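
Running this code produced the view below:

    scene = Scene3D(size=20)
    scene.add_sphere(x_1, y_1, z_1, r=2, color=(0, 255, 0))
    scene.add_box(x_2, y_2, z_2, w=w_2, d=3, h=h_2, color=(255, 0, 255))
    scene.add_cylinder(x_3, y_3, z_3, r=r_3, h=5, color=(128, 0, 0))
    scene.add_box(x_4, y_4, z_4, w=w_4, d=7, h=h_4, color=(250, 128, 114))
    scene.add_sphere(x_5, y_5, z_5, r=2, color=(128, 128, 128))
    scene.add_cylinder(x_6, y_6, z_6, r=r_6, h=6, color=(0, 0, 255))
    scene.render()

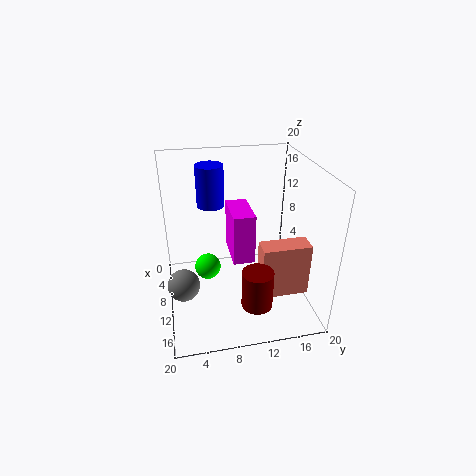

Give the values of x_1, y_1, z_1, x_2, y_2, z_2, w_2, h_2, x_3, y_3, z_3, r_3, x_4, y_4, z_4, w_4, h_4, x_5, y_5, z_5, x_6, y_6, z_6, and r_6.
x_1 = 6, y_1 = 6, z_1 = 3, x_2 = 6, y_2 = 9, z_2 = 7, w_2 = 6, h_2 = 7, x_3 = 17, y_3 = 11, z_3 = 4, r_3 = 2, x_4 = 10, y_4 = 13, z_4 = 1, w_4 = 3, h_4 = 8, x_5 = 15, y_5 = 2, z_5 = 7, x_6 = 5, y_6 = 7, z_6 = 13, r_6 = 2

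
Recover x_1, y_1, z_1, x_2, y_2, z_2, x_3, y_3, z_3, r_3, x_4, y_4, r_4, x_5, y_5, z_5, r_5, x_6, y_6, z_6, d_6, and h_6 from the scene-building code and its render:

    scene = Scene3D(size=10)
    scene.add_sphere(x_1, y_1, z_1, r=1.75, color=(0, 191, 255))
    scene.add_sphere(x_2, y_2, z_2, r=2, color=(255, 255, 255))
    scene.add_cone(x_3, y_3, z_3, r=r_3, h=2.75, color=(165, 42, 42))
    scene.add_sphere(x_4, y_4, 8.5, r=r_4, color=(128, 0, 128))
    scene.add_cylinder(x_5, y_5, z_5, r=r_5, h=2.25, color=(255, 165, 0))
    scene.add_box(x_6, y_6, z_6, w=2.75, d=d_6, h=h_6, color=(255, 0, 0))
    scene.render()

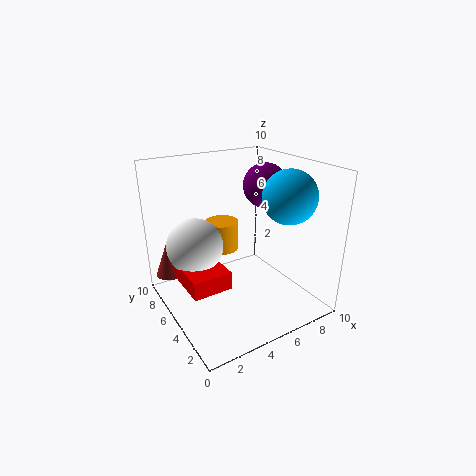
x_1 = 7.25, y_1 = 2.5, z_1 = 8.25, x_2 = 2.5, y_2 = 6.75, z_2 = 4.25, x_3 = 1, y_3 = 8.25, z_3 = 1.75, r_3 = 1, x_4 = 7, y_4 = 4.75, r_4 = 1.5, x_5 = 5.25, y_5 = 7.75, z_5 = 3, r_5 = 1.25, x_6 = 1, y_6 = 3.75, z_6 = 2, d_6 = 3.5, h_6 = 1.25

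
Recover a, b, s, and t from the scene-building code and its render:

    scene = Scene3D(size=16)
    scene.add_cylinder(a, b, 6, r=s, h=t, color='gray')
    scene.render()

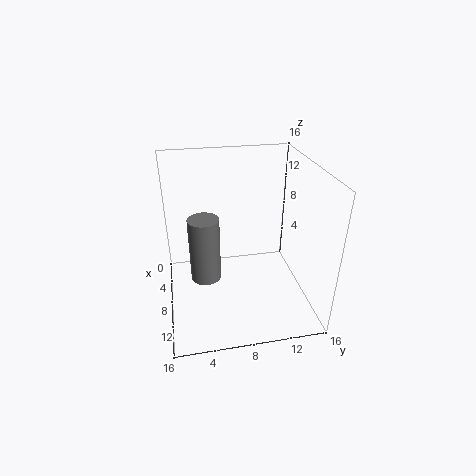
a = 11.5; b = 4; s = 1.5; t = 6.5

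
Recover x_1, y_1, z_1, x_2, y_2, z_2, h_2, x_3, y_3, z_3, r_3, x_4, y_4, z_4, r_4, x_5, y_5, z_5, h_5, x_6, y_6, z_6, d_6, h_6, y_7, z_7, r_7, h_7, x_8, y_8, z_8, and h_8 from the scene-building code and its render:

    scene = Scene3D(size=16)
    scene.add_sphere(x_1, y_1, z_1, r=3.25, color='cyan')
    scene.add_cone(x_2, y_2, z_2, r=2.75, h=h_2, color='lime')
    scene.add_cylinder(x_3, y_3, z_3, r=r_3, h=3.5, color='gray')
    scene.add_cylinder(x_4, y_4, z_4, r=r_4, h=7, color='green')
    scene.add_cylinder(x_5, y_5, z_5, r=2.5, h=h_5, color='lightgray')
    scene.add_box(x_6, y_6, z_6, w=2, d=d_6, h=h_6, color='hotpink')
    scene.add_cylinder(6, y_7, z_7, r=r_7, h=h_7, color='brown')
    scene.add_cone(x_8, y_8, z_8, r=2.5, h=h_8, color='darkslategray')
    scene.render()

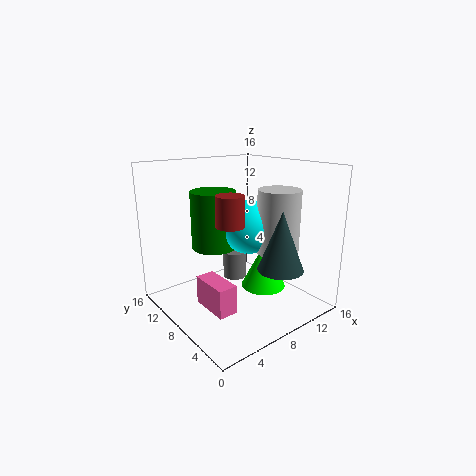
x_1 = 11
y_1 = 9.75
z_1 = 8.25
x_2 = 12.5
y_2 = 8.5
z_2 = 0.5
h_2 = 5.5
x_3 = 11
y_3 = 12.5
z_3 = 0.75
r_3 = 1.5
x_4 = 8
y_4 = 12.75
z_4 = 5.5
r_4 = 2.75
x_5 = 13
y_5 = 6.75
z_5 = 5.5
h_5 = 7.5
x_6 = 2.5
y_6 = 3.75
z_6 = 2
d_6 = 4.25
h_6 = 3
y_7 = 6.75
z_7 = 10
r_7 = 1.5
h_7 = 3.25
x_8 = 10.5
y_8 = 3.75
z_8 = 5
h_8 = 6.5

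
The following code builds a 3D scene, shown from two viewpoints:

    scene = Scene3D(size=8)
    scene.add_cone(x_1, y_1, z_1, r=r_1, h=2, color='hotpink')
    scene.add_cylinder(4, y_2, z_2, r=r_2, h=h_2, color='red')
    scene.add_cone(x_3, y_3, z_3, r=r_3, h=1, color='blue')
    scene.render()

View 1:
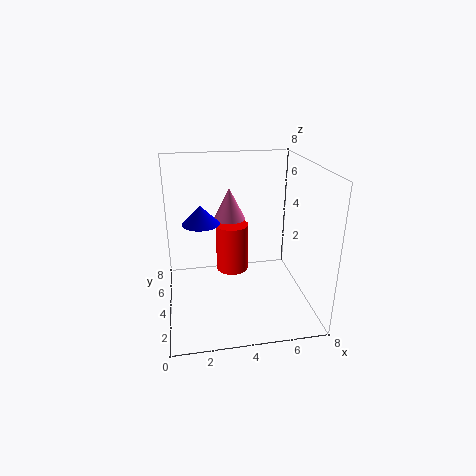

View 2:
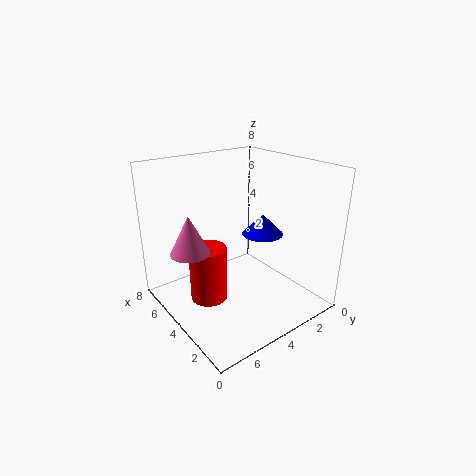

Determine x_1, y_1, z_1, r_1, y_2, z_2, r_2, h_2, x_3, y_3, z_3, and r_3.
x_1 = 4
y_1 = 7
z_1 = 4
r_1 = 1
y_2 = 6
z_2 = 1
r_2 = 1
h_2 = 3
x_3 = 2
y_3 = 4
z_3 = 5
r_3 = 1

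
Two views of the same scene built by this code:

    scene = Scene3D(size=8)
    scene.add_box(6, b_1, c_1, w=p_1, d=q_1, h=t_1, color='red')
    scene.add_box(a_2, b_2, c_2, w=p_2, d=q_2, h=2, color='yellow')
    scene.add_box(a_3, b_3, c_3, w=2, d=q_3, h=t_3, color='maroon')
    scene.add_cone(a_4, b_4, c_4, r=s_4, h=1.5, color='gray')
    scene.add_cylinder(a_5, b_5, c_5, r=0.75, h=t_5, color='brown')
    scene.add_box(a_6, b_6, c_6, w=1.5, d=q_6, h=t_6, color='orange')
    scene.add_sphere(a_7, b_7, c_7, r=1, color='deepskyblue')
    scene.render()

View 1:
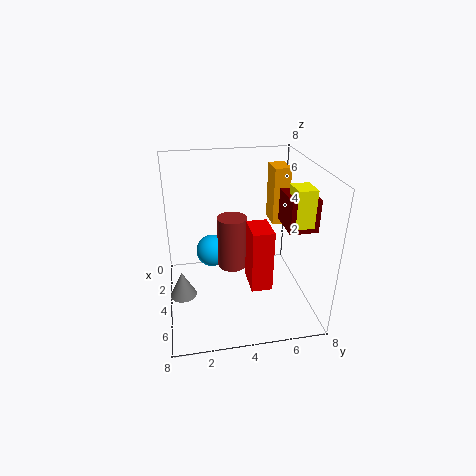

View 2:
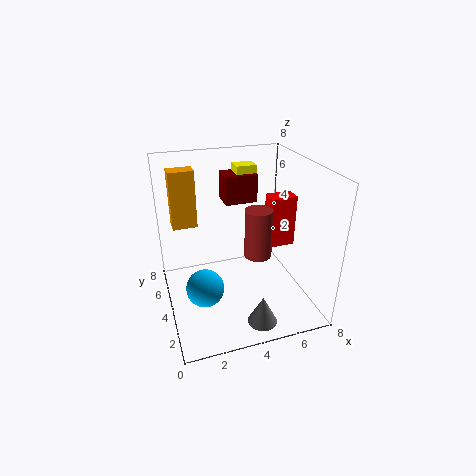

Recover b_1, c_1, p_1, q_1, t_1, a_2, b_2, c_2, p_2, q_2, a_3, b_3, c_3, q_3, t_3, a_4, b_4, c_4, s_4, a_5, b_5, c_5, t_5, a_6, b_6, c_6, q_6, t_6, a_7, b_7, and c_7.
b_1 = 4
c_1 = 3
p_1 = 1.5
q_1 = 1
t_1 = 3
a_2 = 4.75
b_2 = 6.5
c_2 = 5.25
p_2 = 1.25
q_2 = 1
a_3 = 4
b_3 = 6.25
c_3 = 5
q_3 = 1.5
t_3 = 1.75
a_4 = 4.25
b_4 = 0.75
c_4 = 0.75
s_4 = 0.75
a_5 = 5
b_5 = 3.5
c_5 = 3
t_5 = 2.75
a_6 = 0.75
b_6 = 6.5
c_6 = 3.75
q_6 = 1
t_6 = 3.5
a_7 = 1.75
b_7 = 2.75
c_7 = 2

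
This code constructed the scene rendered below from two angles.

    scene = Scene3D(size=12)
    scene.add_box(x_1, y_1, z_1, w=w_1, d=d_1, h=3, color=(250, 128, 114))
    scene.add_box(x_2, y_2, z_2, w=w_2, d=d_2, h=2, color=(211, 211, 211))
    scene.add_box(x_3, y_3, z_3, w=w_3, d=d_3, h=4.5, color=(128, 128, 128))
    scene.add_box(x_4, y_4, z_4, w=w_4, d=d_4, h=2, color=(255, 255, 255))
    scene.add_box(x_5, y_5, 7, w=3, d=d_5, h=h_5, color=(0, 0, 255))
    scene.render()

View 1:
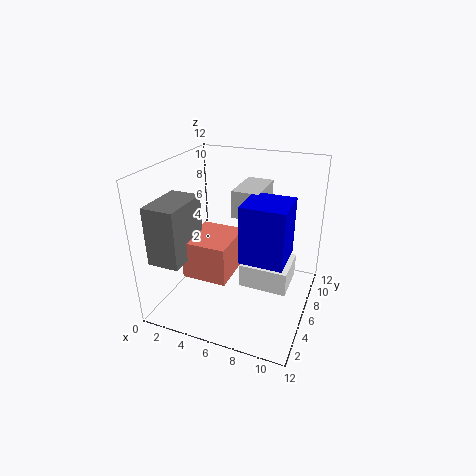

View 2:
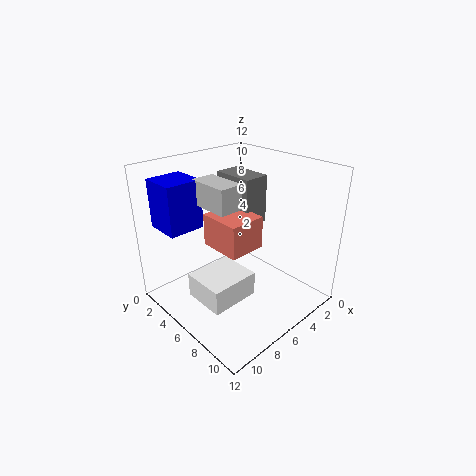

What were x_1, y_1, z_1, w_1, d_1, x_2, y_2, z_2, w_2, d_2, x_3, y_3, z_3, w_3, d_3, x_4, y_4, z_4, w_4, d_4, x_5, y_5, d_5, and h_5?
x_1 = 3
y_1 = 2
z_1 = 4
w_1 = 3.5
d_1 = 4
x_2 = 6.5
y_2 = 3.5
z_2 = 9
w_2 = 2
d_2 = 3.5
x_3 = 1
y_3 = 0.5
z_3 = 5.5
w_3 = 2.5
d_3 = 4
x_4 = 6.5
y_4 = 5
z_4 = 2
w_4 = 4
d_4 = 3.5
x_5 = 8
y_5 = 1
d_5 = 3
h_5 = 4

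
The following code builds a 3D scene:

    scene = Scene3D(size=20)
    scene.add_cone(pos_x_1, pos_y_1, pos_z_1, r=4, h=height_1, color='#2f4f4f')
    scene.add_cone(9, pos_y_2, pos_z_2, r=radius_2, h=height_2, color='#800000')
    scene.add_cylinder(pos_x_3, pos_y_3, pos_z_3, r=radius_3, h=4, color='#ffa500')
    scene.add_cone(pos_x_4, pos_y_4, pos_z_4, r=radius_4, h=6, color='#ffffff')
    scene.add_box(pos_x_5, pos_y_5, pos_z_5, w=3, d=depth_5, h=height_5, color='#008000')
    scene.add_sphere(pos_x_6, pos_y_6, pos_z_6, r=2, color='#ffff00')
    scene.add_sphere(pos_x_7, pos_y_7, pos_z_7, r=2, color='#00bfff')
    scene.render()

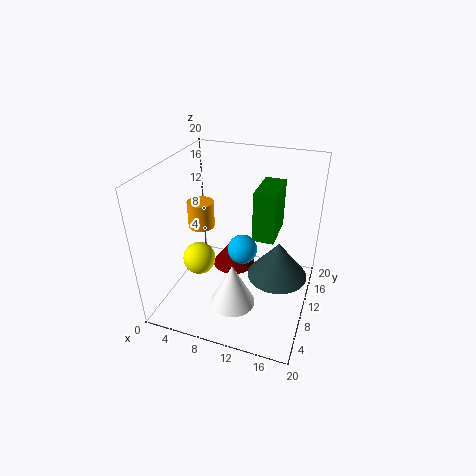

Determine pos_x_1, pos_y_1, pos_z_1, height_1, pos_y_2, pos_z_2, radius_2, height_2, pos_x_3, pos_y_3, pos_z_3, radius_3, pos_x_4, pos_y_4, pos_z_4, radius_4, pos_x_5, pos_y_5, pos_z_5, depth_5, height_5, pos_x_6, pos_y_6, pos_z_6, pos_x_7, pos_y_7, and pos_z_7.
pos_x_1 = 16
pos_y_1 = 9
pos_z_1 = 6
height_1 = 5
pos_y_2 = 11
pos_z_2 = 5
radius_2 = 3
height_2 = 4
pos_x_3 = 3
pos_y_3 = 13
pos_z_3 = 9
radius_3 = 2
pos_x_4 = 11
pos_y_4 = 5
pos_z_4 = 3
radius_4 = 3
pos_x_5 = 12
pos_y_5 = 10
pos_z_5 = 10
depth_5 = 6
height_5 = 7
pos_x_6 = 7
pos_y_6 = 4
pos_z_6 = 10
pos_x_7 = 11
pos_y_7 = 9
pos_z_7 = 9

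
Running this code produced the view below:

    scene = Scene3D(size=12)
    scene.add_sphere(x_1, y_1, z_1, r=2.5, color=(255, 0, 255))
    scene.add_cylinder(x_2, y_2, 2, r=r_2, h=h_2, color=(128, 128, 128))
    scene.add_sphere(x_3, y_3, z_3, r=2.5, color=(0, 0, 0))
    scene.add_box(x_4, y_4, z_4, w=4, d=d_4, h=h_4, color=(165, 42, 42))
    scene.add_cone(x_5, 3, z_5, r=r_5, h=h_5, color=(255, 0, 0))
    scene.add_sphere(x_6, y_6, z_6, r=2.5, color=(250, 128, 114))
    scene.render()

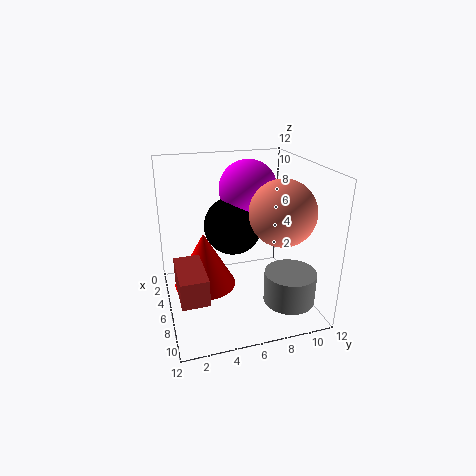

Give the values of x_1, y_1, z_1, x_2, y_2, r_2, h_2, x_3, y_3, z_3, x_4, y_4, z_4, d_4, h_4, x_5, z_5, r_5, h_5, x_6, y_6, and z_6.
x_1 = 4
y_1 = 7.5
z_1 = 9.5
x_2 = 10
y_2 = 9
r_2 = 2
h_2 = 2.5
x_3 = 4.5
y_3 = 6
z_3 = 6.5
x_4 = 7
y_4 = 0.5
z_4 = 3.5
d_4 = 2
h_4 = 2
x_5 = 6.5
z_5 = 2.5
r_5 = 2.5
h_5 = 4.5
x_6 = 9
y_6 = 8.5
z_6 = 9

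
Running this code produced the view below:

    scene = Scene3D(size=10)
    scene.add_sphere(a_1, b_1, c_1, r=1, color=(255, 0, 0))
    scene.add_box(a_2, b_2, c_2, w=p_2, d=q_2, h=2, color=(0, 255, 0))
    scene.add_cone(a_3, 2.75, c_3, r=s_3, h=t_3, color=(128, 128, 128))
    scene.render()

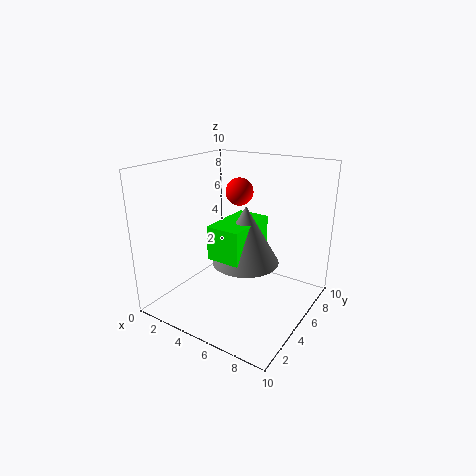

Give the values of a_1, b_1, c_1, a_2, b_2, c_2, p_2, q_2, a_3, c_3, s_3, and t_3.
a_1 = 4; b_1 = 6.75; c_1 = 7.75; a_2 = 5.5; b_2 = 1; c_2 = 5.25; p_2 = 2; q_2 = 3.5; a_3 = 7; c_3 = 4.75; s_3 = 2; t_3 = 3.5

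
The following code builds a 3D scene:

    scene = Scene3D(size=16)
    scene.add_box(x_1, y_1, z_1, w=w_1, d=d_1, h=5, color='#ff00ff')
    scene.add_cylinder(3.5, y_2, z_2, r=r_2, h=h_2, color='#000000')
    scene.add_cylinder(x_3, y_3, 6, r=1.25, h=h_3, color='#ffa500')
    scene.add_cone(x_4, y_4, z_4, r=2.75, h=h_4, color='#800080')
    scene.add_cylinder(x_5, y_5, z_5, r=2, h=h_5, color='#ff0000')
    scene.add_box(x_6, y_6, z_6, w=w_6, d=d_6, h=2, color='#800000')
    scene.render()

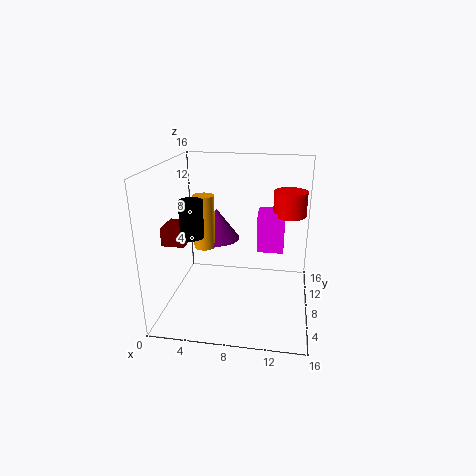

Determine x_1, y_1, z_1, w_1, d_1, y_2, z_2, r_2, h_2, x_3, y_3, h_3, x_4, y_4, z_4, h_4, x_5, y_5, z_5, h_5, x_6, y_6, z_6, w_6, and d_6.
x_1 = 9.75, y_1 = 11.5, z_1 = 4.75, w_1 = 3.25, d_1 = 2.75, y_2 = 5.75, z_2 = 8.75, r_2 = 1.25, h_2 = 4, x_3 = 3.75, y_3 = 9.5, h_3 = 6.25, x_4 = 4.75, y_4 = 11.75, z_4 = 6.25, h_4 = 3.75, x_5 = 13.5, y_5 = 13, z_5 = 9.25, h_5 = 3, x_6 = 0.25, y_6 = 5, z_6 = 7.75, w_6 = 2.5, d_6 = 3.25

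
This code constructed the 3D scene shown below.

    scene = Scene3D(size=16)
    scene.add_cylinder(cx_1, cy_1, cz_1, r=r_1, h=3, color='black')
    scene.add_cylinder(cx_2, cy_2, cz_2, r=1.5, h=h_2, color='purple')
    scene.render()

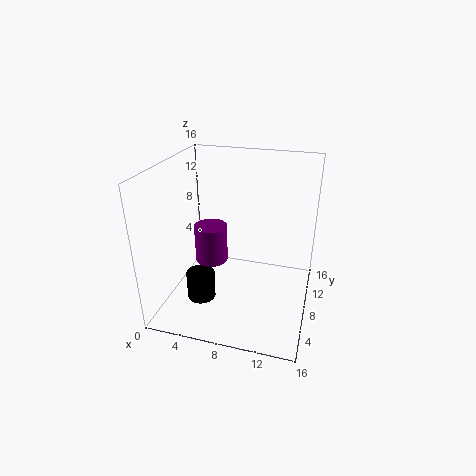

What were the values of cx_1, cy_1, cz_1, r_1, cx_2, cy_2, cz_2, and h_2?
cx_1 = 5, cy_1 = 4, cz_1 = 2.5, r_1 = 1.5, cx_2 = 7, cy_2 = 2.5, cz_2 = 8.5, h_2 = 3.5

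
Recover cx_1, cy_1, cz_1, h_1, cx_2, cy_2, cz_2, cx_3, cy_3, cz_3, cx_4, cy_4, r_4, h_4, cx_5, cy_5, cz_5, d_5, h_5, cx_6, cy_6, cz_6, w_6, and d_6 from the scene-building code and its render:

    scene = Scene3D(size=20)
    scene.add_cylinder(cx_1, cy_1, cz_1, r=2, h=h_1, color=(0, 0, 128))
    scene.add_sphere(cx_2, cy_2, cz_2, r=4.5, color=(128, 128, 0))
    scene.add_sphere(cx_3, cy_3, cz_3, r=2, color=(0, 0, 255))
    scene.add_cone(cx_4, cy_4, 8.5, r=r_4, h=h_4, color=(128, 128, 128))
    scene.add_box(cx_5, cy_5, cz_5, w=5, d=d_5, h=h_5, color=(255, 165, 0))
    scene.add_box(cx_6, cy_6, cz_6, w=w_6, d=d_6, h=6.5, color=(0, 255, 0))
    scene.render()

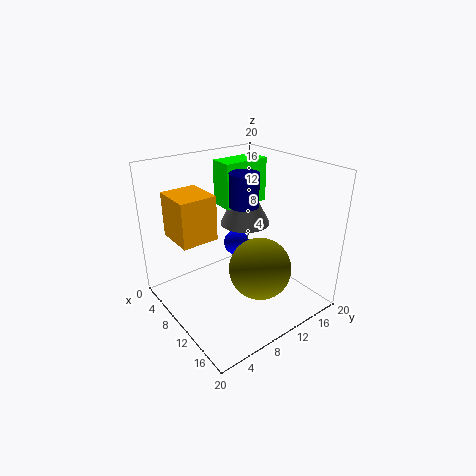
cx_1 = 10
cy_1 = 11
cz_1 = 14.5
h_1 = 4.5
cx_2 = 12
cy_2 = 12.5
cz_2 = 5
cx_3 = 5
cy_3 = 13.5
cz_3 = 6
cx_4 = 4
cy_4 = 16
r_4 = 4
h_4 = 8
cx_5 = 7.5
cy_5 = 0.5
cz_5 = 12.5
d_5 = 4.5
h_5 = 5.5
cx_6 = 3.5
cy_6 = 10.5
cz_6 = 13
w_6 = 3.5
d_6 = 7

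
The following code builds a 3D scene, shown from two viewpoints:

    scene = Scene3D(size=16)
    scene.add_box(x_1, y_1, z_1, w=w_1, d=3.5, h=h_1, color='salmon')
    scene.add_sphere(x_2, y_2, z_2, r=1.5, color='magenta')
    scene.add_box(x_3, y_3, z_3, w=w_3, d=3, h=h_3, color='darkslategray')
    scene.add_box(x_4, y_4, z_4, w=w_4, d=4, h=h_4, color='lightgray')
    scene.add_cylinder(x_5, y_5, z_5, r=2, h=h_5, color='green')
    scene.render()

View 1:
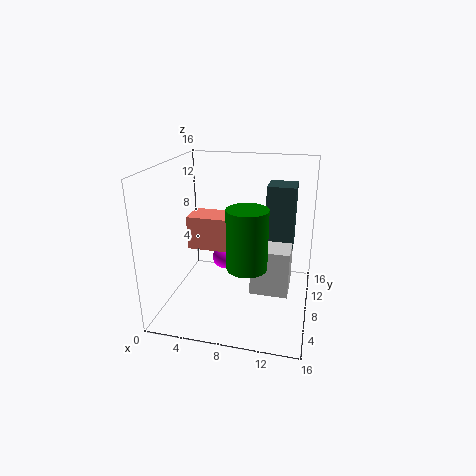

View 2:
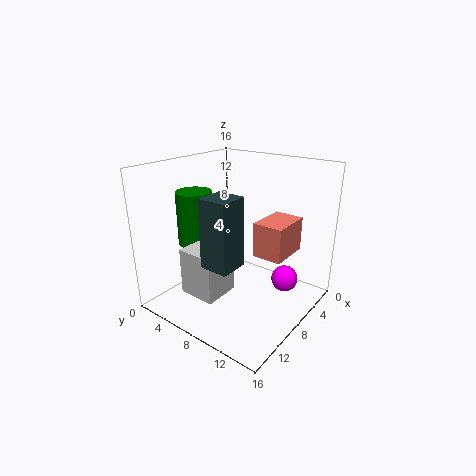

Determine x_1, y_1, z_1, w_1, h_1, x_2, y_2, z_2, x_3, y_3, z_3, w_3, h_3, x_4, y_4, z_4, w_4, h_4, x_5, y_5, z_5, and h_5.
x_1 = 1.5, y_1 = 9, z_1 = 5.5, w_1 = 5, h_1 = 4, x_2 = 5, y_2 = 12.5, z_2 = 3, x_3 = 11, y_3 = 8, z_3 = 7, w_3 = 3, h_3 = 7, x_4 = 10, y_4 = 5, z_4 = 3, w_4 = 4, h_4 = 5, x_5 = 10, y_5 = 3.5, z_5 = 7, h_5 = 6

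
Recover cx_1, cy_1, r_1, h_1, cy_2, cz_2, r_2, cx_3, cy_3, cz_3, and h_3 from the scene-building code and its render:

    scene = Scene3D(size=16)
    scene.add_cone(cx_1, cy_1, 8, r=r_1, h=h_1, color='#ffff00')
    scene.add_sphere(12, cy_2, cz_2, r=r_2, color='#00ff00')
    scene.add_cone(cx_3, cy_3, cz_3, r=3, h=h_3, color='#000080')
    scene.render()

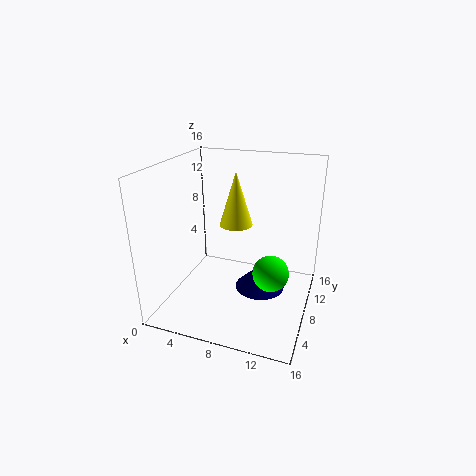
cx_1 = 6.5
cy_1 = 11.5
r_1 = 2
h_1 = 6.5
cy_2 = 7.5
cz_2 = 4.5
r_2 = 2
cx_3 = 10
cy_3 = 10.5
cz_3 = 0.5
h_3 = 3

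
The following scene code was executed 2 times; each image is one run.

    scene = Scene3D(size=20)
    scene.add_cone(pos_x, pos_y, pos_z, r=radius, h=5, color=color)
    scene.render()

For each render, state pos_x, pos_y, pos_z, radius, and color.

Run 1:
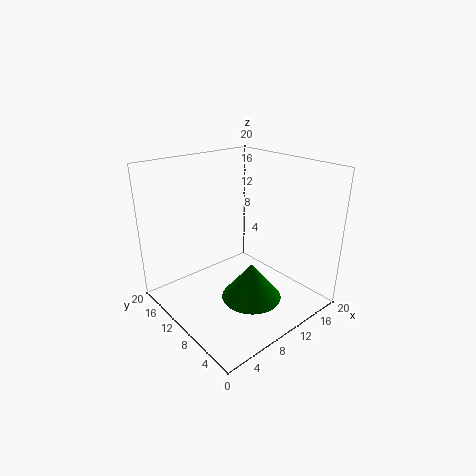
pos_x = 9; pos_y = 6; pos_z = 3; radius = 4; color = 'green'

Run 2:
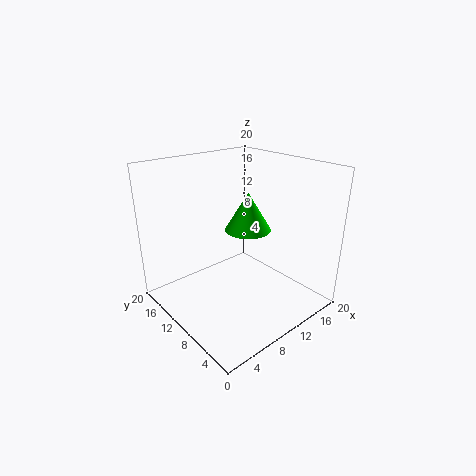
pos_x = 10; pos_y = 8; pos_z = 12; radius = 3; color = 'lime'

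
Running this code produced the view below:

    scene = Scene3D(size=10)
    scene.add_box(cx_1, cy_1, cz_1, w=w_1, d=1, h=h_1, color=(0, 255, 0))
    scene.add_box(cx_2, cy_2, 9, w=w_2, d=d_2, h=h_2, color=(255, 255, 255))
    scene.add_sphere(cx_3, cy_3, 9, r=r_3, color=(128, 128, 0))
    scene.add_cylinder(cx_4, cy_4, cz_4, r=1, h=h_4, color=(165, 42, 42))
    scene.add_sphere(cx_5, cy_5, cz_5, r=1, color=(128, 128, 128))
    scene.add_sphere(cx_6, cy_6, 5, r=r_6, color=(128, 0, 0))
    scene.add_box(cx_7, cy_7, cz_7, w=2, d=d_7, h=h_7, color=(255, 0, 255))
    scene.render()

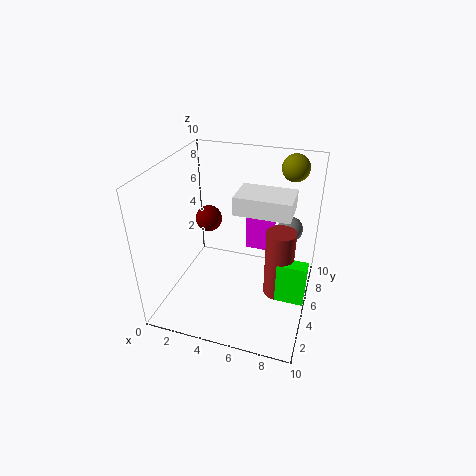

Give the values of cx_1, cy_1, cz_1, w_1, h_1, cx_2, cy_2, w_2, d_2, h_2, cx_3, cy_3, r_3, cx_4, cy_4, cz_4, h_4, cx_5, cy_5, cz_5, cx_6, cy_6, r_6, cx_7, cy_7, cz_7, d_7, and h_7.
cx_1 = 8; cy_1 = 4; cz_1 = 1; w_1 = 2; h_1 = 3; cx_2 = 6; cy_2 = 1; w_2 = 3; d_2 = 2; h_2 = 1; cx_3 = 8; cy_3 = 9; r_3 = 1; cx_4 = 8; cy_4 = 5; cz_4 = 1; h_4 = 5; cx_5 = 8; cy_5 = 9; cz_5 = 4; cx_6 = 2; cy_6 = 7; r_6 = 1; cx_7 = 5; cy_7 = 7; cz_7 = 3; d_7 = 1; h_7 = 4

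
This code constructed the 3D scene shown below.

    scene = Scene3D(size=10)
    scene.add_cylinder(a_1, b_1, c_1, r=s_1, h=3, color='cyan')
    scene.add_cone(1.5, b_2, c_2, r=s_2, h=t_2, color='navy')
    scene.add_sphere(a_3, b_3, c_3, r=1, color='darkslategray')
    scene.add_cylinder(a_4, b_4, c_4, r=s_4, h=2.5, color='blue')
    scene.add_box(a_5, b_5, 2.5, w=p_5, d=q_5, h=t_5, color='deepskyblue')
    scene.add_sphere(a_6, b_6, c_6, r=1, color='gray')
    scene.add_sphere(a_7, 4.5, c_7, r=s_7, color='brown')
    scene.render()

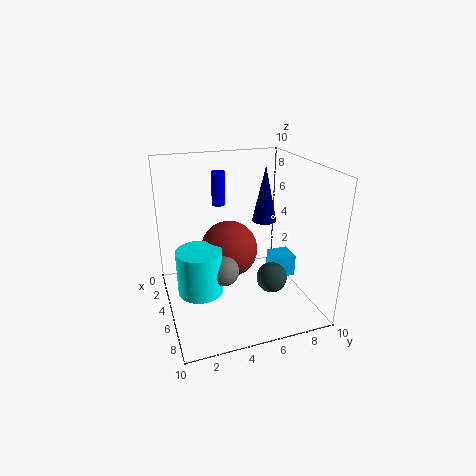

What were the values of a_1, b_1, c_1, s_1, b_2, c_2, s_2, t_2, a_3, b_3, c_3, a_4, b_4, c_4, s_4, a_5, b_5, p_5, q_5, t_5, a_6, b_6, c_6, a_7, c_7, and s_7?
a_1 = 6, b_1 = 2, c_1 = 2, s_1 = 1.5, b_2 = 8.5, c_2 = 4.5, s_2 = 1, t_2 = 4.5, a_3 = 7.5, b_3 = 6.5, c_3 = 3, a_4 = 2, b_4 = 4.5, c_4 = 6.5, s_4 = 0.5, a_5 = 5.5, b_5 = 7, p_5 = 1.5, q_5 = 1.5, t_5 = 1.5, a_6 = 6.5, b_6 = 3.5, c_6 = 3.5, a_7 = 4.5, c_7 = 4, s_7 = 2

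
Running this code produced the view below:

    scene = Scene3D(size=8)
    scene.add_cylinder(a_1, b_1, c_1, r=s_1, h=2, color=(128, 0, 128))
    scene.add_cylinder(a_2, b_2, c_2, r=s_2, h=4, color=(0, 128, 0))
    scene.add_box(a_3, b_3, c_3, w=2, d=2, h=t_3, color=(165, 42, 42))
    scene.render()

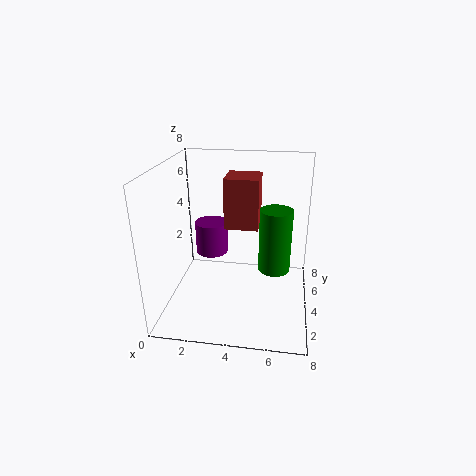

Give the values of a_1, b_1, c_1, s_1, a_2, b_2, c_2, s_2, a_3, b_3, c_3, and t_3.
a_1 = 2
b_1 = 6
c_1 = 2
s_1 = 1
a_2 = 6
b_2 = 6
c_2 = 1
s_2 = 1
a_3 = 3
b_3 = 5
c_3 = 4
t_3 = 3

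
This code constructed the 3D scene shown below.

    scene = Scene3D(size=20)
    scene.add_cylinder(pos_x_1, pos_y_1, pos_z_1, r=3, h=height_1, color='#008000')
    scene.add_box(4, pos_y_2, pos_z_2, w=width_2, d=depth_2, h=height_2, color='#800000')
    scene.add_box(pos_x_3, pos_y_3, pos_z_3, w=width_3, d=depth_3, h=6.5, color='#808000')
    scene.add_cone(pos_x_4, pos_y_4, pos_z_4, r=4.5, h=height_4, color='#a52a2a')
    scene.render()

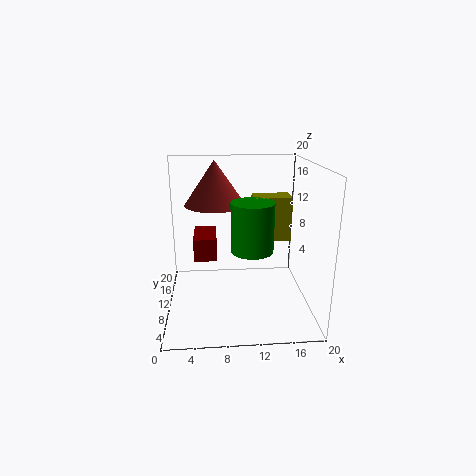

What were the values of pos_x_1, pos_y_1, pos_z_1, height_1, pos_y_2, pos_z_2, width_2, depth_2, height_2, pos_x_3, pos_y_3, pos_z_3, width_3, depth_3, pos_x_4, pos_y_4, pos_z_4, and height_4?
pos_x_1 = 12
pos_y_1 = 10
pos_z_1 = 8
height_1 = 7
pos_y_2 = 7
pos_z_2 = 8
width_2 = 3
depth_2 = 5.5
height_2 = 3
pos_x_3 = 12.5
pos_y_3 = 12
pos_z_3 = 8.5
width_3 = 5.5
depth_3 = 3.5
pos_x_4 = 7
pos_y_4 = 15
pos_z_4 = 13.5
height_4 = 6.5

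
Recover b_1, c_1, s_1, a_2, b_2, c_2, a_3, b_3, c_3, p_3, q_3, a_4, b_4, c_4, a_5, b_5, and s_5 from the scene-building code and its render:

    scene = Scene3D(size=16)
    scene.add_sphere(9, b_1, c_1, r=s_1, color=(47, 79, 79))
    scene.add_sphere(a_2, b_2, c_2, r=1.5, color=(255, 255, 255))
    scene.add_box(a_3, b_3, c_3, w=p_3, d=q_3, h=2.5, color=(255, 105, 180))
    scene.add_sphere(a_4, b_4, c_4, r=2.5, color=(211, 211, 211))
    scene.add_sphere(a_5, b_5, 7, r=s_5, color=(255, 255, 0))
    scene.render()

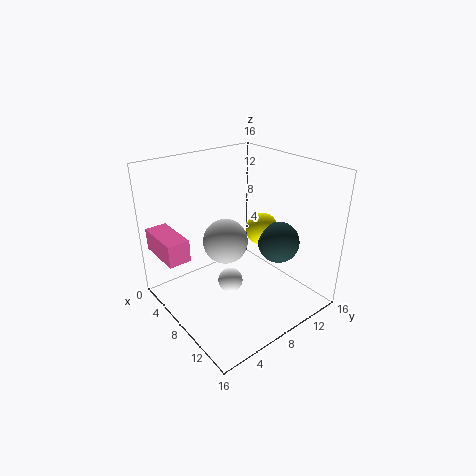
b_1 = 13.5
c_1 = 6
s_1 = 2.5
a_2 = 6.5
b_2 = 8
c_2 = 1.5
a_3 = 0.5
b_3 = 0.5
c_3 = 6
p_3 = 5.5
q_3 = 2.5
a_4 = 7
b_4 = 7
c_4 = 7.5
a_5 = 6.5
b_5 = 13
s_5 = 2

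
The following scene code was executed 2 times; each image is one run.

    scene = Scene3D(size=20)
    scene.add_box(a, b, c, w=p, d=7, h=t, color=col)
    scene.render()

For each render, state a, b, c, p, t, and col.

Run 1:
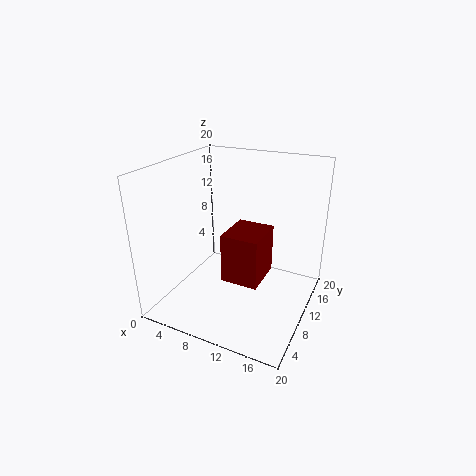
a = 6
b = 12
c = 0.5
p = 6
t = 8
col = 'maroon'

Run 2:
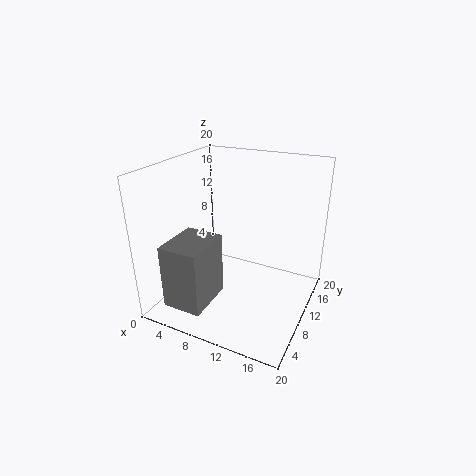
a = 2.5
b = 2
c = 1.5
p = 5.5
t = 9
col = 'gray'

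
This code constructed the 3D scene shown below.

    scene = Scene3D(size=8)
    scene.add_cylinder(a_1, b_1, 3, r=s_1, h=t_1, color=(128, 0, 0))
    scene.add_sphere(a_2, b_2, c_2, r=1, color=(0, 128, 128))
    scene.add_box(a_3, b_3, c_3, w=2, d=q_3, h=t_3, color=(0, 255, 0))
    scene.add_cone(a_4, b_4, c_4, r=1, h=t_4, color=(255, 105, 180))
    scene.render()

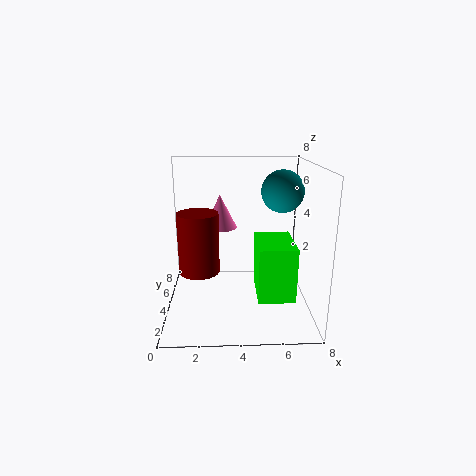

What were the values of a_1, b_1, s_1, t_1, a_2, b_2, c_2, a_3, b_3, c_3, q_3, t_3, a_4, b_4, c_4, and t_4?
a_1 = 2; b_1 = 2; s_1 = 1; t_1 = 3; a_2 = 6; b_2 = 2; c_2 = 7; a_3 = 5; b_3 = 2; c_3 = 1; q_3 = 3; t_3 = 3; a_4 = 3; b_4 = 6; c_4 = 4; t_4 = 2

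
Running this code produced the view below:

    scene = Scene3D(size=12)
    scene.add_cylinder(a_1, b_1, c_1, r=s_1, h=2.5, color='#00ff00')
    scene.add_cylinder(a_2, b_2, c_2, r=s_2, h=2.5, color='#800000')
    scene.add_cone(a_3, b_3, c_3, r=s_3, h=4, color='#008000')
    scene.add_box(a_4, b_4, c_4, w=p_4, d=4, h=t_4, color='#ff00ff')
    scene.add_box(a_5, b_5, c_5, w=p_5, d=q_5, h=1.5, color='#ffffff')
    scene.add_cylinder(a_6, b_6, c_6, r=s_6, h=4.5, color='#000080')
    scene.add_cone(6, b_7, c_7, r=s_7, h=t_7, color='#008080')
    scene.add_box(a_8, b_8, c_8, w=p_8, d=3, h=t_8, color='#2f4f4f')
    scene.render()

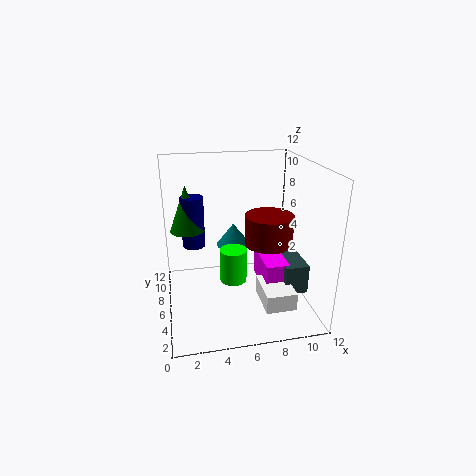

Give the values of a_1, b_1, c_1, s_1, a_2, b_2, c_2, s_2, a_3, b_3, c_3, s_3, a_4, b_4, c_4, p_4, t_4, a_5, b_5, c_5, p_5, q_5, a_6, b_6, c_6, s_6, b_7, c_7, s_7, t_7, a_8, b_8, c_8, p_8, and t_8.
a_1 = 5
b_1 = 3
c_1 = 4
s_1 = 1
a_2 = 8.5
b_2 = 5.5
c_2 = 5.5
s_2 = 2
a_3 = 2
b_3 = 8.5
c_3 = 6
s_3 = 1.5
a_4 = 8
b_4 = 4
c_4 = 1.5
p_4 = 2
t_4 = 2.5
a_5 = 7.5
b_5 = 2
c_5 = 1
p_5 = 2.5
q_5 = 3.5
a_6 = 2.5
b_6 = 8.5
c_6 = 4.5
s_6 = 1
b_7 = 8
c_7 = 4.5
s_7 = 1.5
t_7 = 2
a_8 = 9.5
b_8 = 3.5
c_8 = 1.5
p_8 = 2
t_8 = 2.5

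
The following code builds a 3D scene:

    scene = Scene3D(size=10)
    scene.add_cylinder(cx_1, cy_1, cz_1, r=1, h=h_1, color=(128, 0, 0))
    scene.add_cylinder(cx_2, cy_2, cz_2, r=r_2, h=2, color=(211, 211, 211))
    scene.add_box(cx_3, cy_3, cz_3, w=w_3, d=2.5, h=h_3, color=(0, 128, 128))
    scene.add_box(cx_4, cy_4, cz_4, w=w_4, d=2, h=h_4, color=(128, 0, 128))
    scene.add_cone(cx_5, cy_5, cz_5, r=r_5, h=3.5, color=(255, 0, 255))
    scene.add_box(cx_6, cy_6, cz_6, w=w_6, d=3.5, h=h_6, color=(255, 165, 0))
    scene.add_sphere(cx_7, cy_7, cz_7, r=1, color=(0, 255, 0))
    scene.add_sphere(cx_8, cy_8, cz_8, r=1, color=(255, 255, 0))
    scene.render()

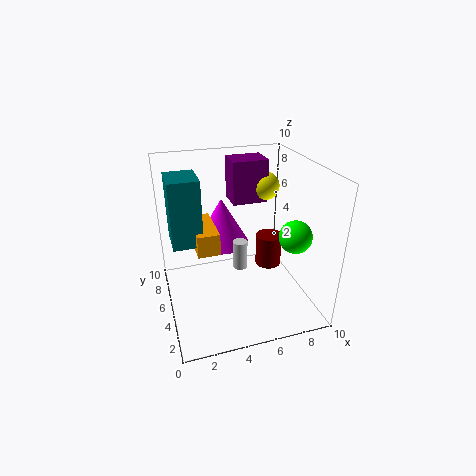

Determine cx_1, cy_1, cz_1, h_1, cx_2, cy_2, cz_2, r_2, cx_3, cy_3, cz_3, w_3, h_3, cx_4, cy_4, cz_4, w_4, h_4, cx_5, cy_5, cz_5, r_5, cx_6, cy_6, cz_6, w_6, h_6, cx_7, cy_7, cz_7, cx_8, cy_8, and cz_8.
cx_1 = 8, cy_1 = 6.5, cz_1 = 1.5, h_1 = 2.5, cx_2 = 5, cy_2 = 4.5, cz_2 = 3, r_2 = 0.5, cx_3 = 0.5, cy_3 = 4.5, cz_3 = 5, w_3 = 2, h_3 = 4.5, cx_4 = 5, cy_4 = 6, cz_4 = 7, w_4 = 2.5, h_4 = 3, cx_5 = 4.5, cy_5 = 7.5, cz_5 = 3.5, r_5 = 2, cx_6 = 2, cy_6 = 4, cz_6 = 4.5, w_6 = 1.5, h_6 = 1.5, cx_7 = 7.5, cy_7 = 1.5, cz_7 = 6.5, cx_8 = 7.5, cy_8 = 6.5, cz_8 = 8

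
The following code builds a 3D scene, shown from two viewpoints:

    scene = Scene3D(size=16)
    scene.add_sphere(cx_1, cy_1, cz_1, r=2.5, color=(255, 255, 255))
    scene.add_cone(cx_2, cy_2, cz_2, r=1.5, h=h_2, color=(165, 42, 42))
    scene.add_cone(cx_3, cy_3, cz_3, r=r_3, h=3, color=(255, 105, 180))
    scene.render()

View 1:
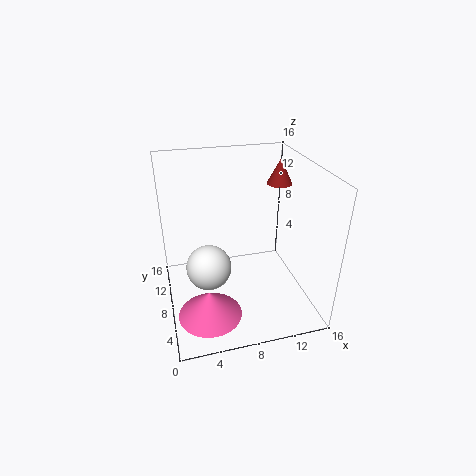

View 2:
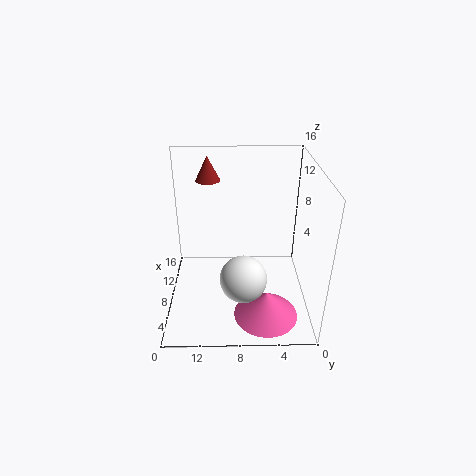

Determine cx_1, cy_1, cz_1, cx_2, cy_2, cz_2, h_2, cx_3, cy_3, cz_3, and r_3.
cx_1 = 4.5, cy_1 = 7.5, cz_1 = 5, cx_2 = 14, cy_2 = 11.5, cz_2 = 12.5, h_2 = 3, cx_3 = 4, cy_3 = 5, cz_3 = 0.5, r_3 = 3.5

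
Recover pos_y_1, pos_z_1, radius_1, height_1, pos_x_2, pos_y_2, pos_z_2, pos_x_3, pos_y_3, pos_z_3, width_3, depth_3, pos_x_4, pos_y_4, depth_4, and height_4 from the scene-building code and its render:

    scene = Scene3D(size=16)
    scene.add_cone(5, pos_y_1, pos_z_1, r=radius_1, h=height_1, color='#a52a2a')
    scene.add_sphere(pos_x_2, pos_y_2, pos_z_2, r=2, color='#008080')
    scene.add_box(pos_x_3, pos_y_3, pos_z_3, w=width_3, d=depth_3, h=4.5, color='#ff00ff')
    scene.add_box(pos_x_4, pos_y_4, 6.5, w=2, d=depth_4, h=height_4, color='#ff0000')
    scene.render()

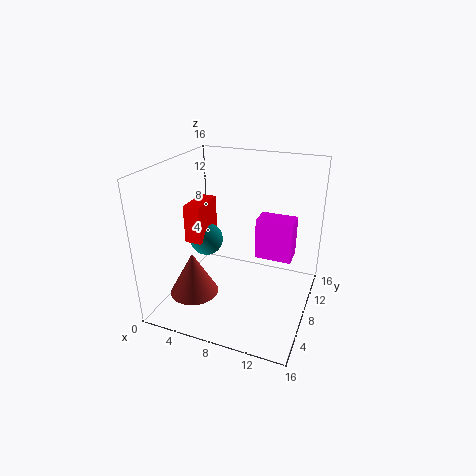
pos_y_1 = 3
pos_z_1 = 3.5
radius_1 = 2.5
height_1 = 4.5
pos_x_2 = 3
pos_y_2 = 10
pos_z_2 = 6
pos_x_3 = 10
pos_y_3 = 8
pos_z_3 = 6
width_3 = 4
depth_3 = 2.5
pos_x_4 = 1.5
pos_y_4 = 7.5
depth_4 = 4.5
height_4 = 4.5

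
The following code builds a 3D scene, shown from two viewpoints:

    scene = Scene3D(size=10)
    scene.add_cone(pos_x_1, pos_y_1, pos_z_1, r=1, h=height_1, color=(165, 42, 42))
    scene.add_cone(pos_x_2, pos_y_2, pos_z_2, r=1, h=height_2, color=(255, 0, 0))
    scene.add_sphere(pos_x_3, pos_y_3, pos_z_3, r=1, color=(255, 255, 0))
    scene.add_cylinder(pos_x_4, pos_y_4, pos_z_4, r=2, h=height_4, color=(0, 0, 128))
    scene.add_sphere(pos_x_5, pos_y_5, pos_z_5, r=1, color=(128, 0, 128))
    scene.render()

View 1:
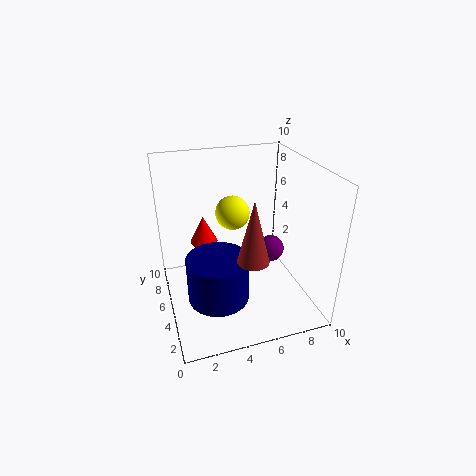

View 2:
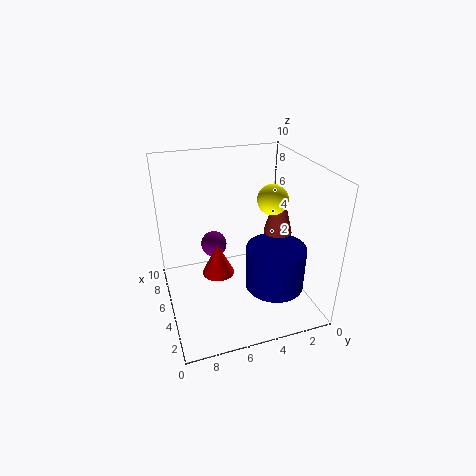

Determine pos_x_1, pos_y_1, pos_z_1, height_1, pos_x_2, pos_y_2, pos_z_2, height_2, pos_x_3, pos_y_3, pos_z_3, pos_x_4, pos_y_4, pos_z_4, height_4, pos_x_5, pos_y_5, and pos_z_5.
pos_x_1 = 5
pos_y_1 = 2
pos_z_1 = 5
height_1 = 4
pos_x_2 = 3
pos_y_2 = 7
pos_z_2 = 4
height_2 = 2
pos_x_3 = 4
pos_y_3 = 3
pos_z_3 = 8
pos_x_4 = 3
pos_y_4 = 3
pos_z_4 = 2
height_4 = 3
pos_x_5 = 8
pos_y_5 = 6
pos_z_5 = 3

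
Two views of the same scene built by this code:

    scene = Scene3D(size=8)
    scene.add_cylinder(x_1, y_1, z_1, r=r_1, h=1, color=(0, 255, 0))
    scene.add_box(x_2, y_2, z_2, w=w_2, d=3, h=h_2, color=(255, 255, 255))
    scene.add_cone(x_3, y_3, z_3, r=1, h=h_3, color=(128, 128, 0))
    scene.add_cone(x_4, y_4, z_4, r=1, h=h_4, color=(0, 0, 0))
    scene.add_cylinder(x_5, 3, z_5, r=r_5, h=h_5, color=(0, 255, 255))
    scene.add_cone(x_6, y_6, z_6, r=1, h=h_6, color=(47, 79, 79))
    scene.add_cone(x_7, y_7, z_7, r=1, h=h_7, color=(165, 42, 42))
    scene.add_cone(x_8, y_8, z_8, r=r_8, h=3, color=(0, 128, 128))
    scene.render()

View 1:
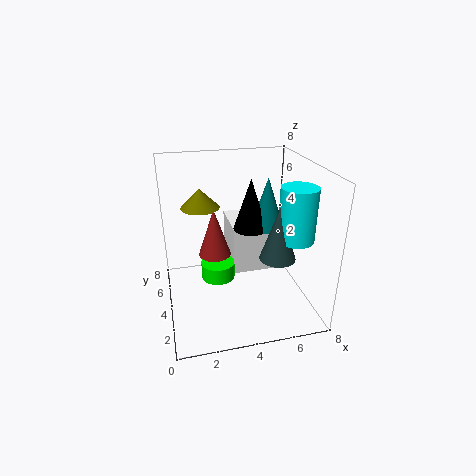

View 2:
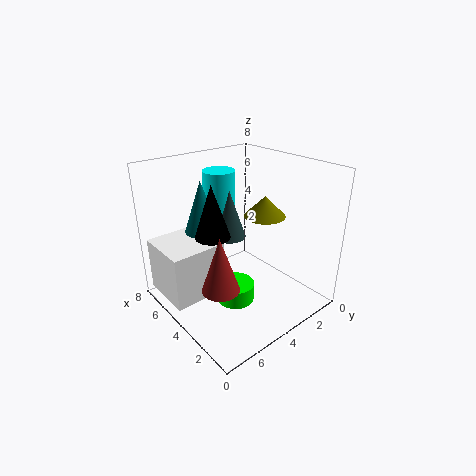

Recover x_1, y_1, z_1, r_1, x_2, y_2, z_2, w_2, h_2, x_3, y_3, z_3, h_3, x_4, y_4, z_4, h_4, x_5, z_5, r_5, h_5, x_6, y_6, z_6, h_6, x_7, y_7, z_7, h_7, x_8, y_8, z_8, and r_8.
x_1 = 3
y_1 = 5
z_1 = 1
r_1 = 1
x_2 = 4
y_2 = 5
z_2 = 1
w_2 = 3
h_2 = 3
x_3 = 2
y_3 = 4
z_3 = 6
h_3 = 1
x_4 = 5
y_4 = 5
z_4 = 4
h_4 = 3
x_5 = 7
z_5 = 4
r_5 = 1
h_5 = 3
x_6 = 6
y_6 = 3
z_6 = 3
h_6 = 3
x_7 = 3
y_7 = 6
z_7 = 2
h_7 = 3
x_8 = 6
y_8 = 5
z_8 = 4
r_8 = 1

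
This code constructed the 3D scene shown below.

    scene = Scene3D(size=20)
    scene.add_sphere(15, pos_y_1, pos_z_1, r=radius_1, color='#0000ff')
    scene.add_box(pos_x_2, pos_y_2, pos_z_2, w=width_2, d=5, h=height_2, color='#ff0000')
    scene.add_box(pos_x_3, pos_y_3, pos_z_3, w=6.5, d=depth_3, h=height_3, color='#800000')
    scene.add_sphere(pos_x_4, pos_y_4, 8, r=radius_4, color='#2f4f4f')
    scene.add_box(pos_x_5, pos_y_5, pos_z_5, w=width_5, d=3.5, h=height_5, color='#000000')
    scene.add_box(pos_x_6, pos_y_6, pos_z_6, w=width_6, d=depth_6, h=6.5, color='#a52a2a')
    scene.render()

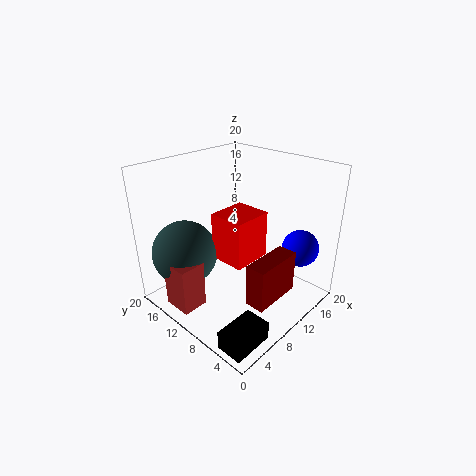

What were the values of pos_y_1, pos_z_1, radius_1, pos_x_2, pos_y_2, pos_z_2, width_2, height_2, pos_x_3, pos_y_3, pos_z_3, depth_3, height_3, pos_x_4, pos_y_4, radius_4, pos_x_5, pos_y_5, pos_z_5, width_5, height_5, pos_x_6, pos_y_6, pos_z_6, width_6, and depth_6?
pos_y_1 = 3, pos_z_1 = 9, radius_1 = 2.5, pos_x_2 = 7, pos_y_2 = 7, pos_z_2 = 7.5, width_2 = 5.5, height_2 = 6.5, pos_x_3 = 5, pos_y_3 = 1.5, pos_z_3 = 5, depth_3 = 2.5, height_3 = 5.5, pos_x_4 = 4.5, pos_y_4 = 15, radius_4 = 4.5, pos_x_5 = 0.5, pos_y_5 = 1, pos_z_5 = 0.5, width_5 = 5.5, height_5 = 2.5, pos_x_6 = 0.5, pos_y_6 = 10.5, pos_z_6 = 2, width_6 = 3.5, depth_6 = 4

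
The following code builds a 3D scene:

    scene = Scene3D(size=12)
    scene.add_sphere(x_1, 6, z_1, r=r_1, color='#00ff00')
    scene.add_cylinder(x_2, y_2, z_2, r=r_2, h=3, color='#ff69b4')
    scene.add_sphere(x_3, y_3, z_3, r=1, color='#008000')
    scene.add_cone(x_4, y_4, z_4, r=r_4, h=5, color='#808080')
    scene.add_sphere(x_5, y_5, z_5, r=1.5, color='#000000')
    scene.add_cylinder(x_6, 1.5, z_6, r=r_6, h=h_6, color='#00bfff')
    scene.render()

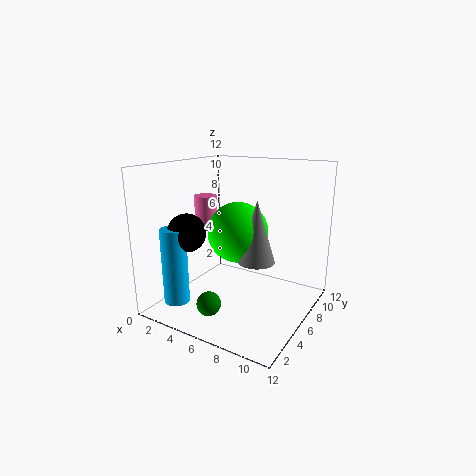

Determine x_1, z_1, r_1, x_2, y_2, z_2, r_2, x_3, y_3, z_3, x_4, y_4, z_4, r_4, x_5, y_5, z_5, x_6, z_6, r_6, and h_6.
x_1 = 6
z_1 = 6.5
r_1 = 2.5
x_2 = 2
y_2 = 7
z_2 = 6
r_2 = 1
x_3 = 5
y_3 = 3
z_3 = 1
x_4 = 8
y_4 = 5.5
z_4 = 4.5
r_4 = 1.5
x_5 = 3.5
y_5 = 2.5
z_5 = 7
x_6 = 3
z_6 = 1.5
r_6 = 1
h_6 = 6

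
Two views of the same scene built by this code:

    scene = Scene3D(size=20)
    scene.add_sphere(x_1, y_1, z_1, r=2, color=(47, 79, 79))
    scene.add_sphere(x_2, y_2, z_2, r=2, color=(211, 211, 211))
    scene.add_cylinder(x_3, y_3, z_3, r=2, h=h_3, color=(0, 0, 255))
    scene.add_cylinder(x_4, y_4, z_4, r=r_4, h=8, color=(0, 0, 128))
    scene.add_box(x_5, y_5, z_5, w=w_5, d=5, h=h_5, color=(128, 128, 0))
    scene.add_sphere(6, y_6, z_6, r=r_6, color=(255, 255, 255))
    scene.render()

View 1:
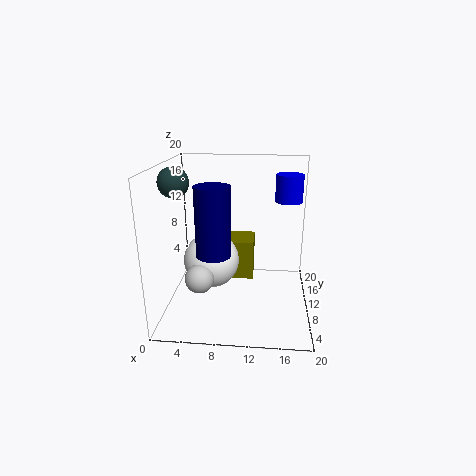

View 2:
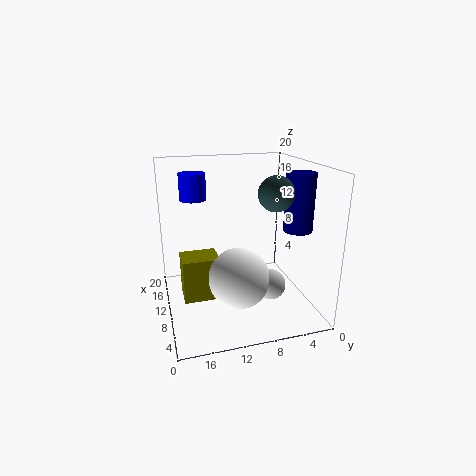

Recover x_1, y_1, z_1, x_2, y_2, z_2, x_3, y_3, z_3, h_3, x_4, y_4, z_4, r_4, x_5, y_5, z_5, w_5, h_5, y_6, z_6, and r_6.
x_1 = 2; y_1 = 8; z_1 = 18; x_2 = 5; y_2 = 7; z_2 = 5; x_3 = 17; y_3 = 15; z_3 = 14; h_3 = 4; x_4 = 8; y_4 = 2; z_4 = 11; r_4 = 2; x_5 = 8; y_5 = 13; z_5 = 2; w_5 = 4; h_5 = 6; y_6 = 11; z_6 = 6; r_6 = 4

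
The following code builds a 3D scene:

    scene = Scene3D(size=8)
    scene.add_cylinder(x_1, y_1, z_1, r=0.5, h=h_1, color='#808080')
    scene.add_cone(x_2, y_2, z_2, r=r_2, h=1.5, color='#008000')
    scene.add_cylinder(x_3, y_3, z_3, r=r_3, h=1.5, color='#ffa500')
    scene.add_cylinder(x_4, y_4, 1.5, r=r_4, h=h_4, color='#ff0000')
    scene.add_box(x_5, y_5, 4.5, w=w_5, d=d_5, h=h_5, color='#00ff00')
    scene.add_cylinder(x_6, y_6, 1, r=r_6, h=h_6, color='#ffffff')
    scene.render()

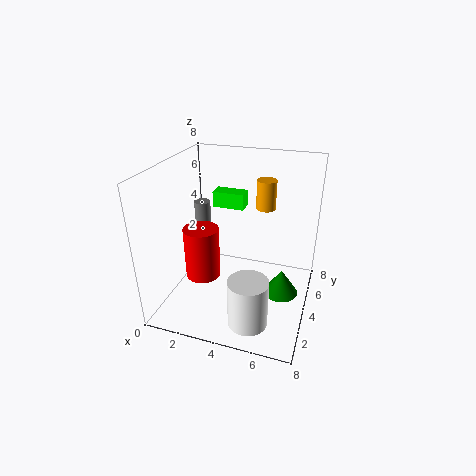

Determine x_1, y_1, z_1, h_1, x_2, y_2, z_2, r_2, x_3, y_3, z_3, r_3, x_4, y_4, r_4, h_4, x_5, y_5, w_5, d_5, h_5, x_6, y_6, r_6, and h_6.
x_1 = 1, y_1 = 6, z_1 = 1, h_1 = 4, x_2 = 6.5, y_2 = 4.5, z_2 = 0.5, r_2 = 1, x_3 = 5.5, y_3 = 4, z_3 = 6, r_3 = 0.5, x_4 = 2, y_4 = 3.5, r_4 = 1, h_4 = 3, x_5 = 1.5, y_5 = 6.5, w_5 = 2, d_5 = 1, h_5 = 1, x_6 = 5.5, y_6 = 1, r_6 = 1, h_6 = 2.5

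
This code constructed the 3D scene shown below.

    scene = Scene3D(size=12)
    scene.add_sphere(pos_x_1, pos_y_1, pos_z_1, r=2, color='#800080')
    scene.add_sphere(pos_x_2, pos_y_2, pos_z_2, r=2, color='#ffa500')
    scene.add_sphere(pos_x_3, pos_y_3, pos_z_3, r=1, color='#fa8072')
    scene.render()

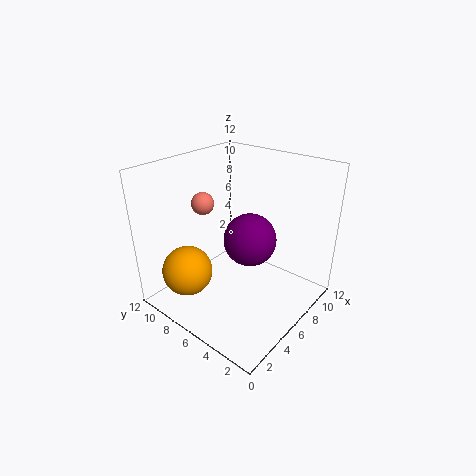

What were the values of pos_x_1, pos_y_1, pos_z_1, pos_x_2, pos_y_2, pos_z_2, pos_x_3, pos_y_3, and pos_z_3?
pos_x_1 = 5
pos_y_1 = 4
pos_z_1 = 7
pos_x_2 = 2
pos_y_2 = 8
pos_z_2 = 4
pos_x_3 = 6
pos_y_3 = 10
pos_z_3 = 8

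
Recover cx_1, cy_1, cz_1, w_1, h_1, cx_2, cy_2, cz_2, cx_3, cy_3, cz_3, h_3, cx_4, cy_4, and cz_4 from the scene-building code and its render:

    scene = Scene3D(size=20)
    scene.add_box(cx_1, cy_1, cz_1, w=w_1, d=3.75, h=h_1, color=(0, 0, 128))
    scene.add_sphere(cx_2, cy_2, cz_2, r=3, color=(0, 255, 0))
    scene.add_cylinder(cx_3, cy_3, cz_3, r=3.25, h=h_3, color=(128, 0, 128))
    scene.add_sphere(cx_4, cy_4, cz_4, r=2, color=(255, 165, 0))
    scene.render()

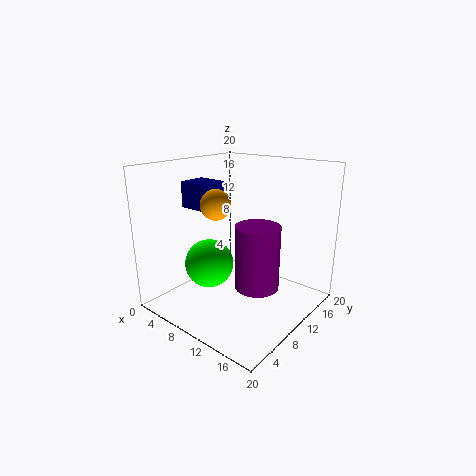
cx_1 = 3.75; cy_1 = 5.75; cz_1 = 14.25; w_1 = 4.25; h_1 = 3.5; cx_2 = 10.25; cy_2 = 4; cz_2 = 8.5; cx_3 = 11.75; cy_3 = 12.25; cz_3 = 2; h_3 = 9.5; cx_4 = 9; cy_4 = 6.75; cz_4 = 15.25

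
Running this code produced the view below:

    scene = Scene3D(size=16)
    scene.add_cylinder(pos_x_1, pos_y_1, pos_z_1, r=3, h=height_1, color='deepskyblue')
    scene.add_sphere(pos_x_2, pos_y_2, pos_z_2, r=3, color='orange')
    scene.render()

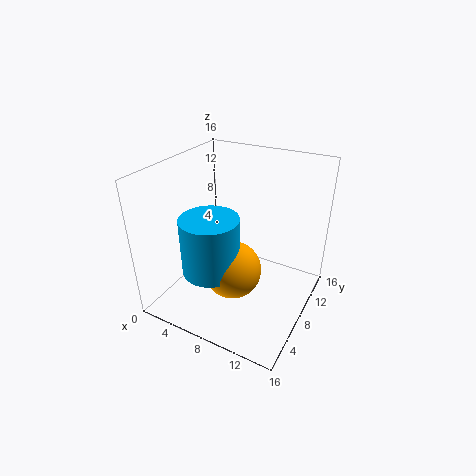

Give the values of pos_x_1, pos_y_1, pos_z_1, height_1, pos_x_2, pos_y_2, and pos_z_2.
pos_x_1 = 7; pos_y_1 = 4; pos_z_1 = 6; height_1 = 6; pos_x_2 = 9; pos_y_2 = 5; pos_z_2 = 6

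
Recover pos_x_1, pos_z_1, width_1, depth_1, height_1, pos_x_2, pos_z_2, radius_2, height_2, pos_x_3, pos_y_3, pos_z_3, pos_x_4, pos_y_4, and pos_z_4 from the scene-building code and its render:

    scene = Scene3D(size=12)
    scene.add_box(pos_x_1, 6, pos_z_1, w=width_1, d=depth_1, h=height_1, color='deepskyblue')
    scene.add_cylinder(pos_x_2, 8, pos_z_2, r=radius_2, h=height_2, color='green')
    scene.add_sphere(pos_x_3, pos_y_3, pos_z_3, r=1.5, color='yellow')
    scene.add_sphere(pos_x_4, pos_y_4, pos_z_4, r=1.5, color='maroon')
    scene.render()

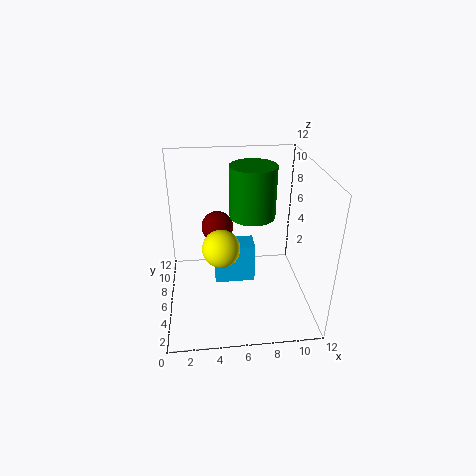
pos_x_1 = 4; pos_z_1 = 1.5; width_1 = 3.5; depth_1 = 2; height_1 = 3.5; pos_x_2 = 7.5; pos_z_2 = 7; radius_2 = 2; height_2 = 4.5; pos_x_3 = 4.5; pos_y_3 = 4.5; pos_z_3 = 6; pos_x_4 = 4.5; pos_y_4 = 10; pos_z_4 = 5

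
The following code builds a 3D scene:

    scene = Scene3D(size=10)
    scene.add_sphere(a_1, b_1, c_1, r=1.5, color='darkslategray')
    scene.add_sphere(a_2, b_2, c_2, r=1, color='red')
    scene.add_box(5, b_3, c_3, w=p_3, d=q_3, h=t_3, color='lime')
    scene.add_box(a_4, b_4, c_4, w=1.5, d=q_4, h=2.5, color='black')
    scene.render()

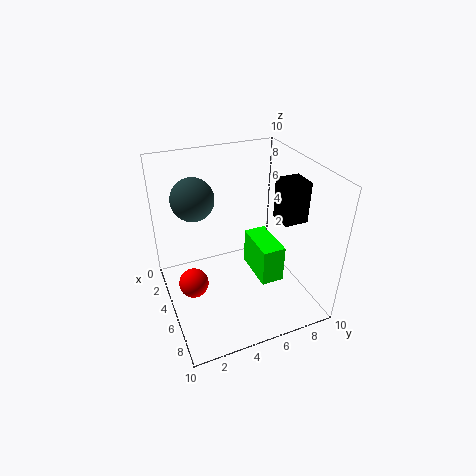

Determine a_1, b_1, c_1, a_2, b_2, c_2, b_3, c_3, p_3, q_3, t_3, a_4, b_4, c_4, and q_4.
a_1 = 3
b_1 = 2.5
c_1 = 7.5
a_2 = 5.5
b_2 = 1.5
c_2 = 2.5
b_3 = 5.5
c_3 = 3
p_3 = 3
q_3 = 1.5
t_3 = 2.5
a_4 = 7
b_4 = 6.5
c_4 = 7.5
q_4 = 1.5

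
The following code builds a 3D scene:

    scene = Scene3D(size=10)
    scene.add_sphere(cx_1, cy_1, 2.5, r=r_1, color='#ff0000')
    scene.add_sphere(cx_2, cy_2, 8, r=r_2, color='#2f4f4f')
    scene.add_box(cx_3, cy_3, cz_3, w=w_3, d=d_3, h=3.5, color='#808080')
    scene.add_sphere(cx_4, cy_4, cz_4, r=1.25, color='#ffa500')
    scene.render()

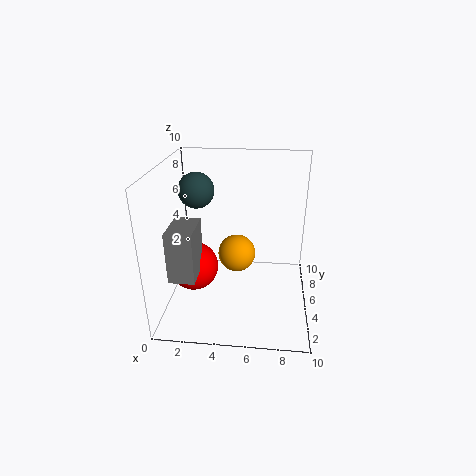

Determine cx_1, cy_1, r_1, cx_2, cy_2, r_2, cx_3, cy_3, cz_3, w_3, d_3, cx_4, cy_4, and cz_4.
cx_1 = 1.75, cy_1 = 5, r_1 = 1.75, cx_2 = 2, cy_2 = 6, r_2 = 1.25, cx_3 = 0.75, cy_3 = 2, cz_3 = 3, w_3 = 1.75, d_3 = 2.75, cx_4 = 5, cy_4 = 4.25, cz_4 = 4.25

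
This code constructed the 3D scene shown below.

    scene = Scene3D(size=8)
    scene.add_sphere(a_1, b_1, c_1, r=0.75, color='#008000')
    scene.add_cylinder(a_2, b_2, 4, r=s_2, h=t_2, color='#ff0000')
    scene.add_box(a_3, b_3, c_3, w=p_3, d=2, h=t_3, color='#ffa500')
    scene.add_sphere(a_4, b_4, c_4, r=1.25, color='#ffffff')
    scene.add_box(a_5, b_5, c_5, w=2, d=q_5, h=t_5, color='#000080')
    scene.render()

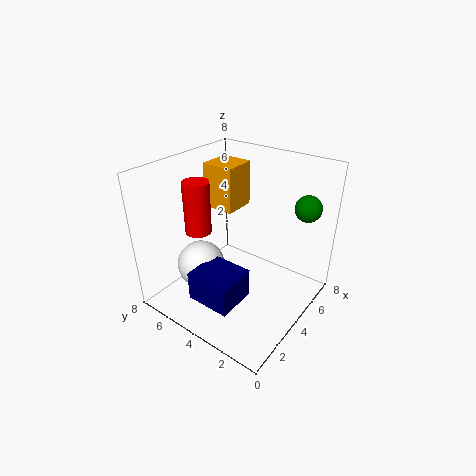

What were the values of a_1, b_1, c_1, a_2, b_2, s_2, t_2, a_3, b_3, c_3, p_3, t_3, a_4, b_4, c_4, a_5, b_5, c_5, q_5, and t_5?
a_1 = 6.75, b_1 = 1.25, c_1 = 5.5, a_2 = 3.25, b_2 = 6.25, s_2 = 0.75, t_2 = 3, a_3 = 5.25, b_3 = 5.5, c_3 = 4.5, p_3 = 2, t_3 = 2.75, a_4 = 2, b_4 = 5, c_4 = 3, a_5 = 0.25, b_5 = 2, c_5 = 2.25, q_5 = 2.25, t_5 = 1.5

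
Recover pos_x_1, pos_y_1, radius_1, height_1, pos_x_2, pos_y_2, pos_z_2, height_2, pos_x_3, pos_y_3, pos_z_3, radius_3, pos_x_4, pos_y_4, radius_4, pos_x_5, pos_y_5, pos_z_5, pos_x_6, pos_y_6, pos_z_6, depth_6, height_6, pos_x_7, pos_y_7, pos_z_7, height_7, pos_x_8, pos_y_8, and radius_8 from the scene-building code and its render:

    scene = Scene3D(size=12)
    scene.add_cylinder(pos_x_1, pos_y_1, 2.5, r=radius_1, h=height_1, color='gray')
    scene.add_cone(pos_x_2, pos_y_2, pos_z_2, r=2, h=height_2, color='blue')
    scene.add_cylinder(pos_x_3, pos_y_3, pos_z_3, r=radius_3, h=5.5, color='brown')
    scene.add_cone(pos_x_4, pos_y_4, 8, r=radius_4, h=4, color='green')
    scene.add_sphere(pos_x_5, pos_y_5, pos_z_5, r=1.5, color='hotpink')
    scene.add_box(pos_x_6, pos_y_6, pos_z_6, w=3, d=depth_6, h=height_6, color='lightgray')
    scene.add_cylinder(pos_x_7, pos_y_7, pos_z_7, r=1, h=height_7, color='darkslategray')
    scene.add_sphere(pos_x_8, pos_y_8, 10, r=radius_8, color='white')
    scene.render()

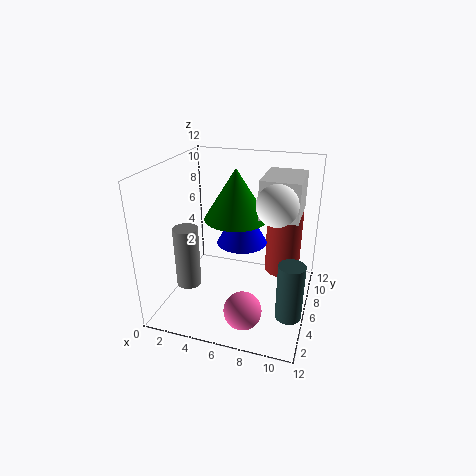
pos_x_1 = 2.5
pos_y_1 = 3.5
radius_1 = 1
height_1 = 5
pos_x_2 = 6.5
pos_y_2 = 5.5
pos_z_2 = 6
height_2 = 3.5
pos_x_3 = 9.5
pos_y_3 = 8
pos_z_3 = 2.5
radius_3 = 1.5
pos_x_4 = 6
pos_y_4 = 5.5
radius_4 = 2.5
pos_x_5 = 7.5
pos_y_5 = 2.5
pos_z_5 = 1.5
pos_x_6 = 8
pos_y_6 = 4.5
pos_z_6 = 8.5
depth_6 = 4
height_6 = 3
pos_x_7 = 11
pos_y_7 = 3
pos_z_7 = 1.5
height_7 = 4.5
pos_x_8 = 9.5
pos_y_8 = 4
radius_8 = 1.5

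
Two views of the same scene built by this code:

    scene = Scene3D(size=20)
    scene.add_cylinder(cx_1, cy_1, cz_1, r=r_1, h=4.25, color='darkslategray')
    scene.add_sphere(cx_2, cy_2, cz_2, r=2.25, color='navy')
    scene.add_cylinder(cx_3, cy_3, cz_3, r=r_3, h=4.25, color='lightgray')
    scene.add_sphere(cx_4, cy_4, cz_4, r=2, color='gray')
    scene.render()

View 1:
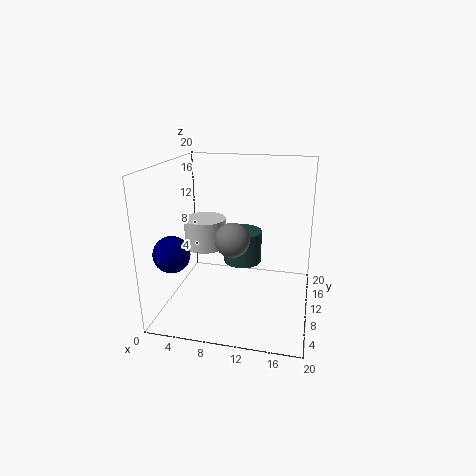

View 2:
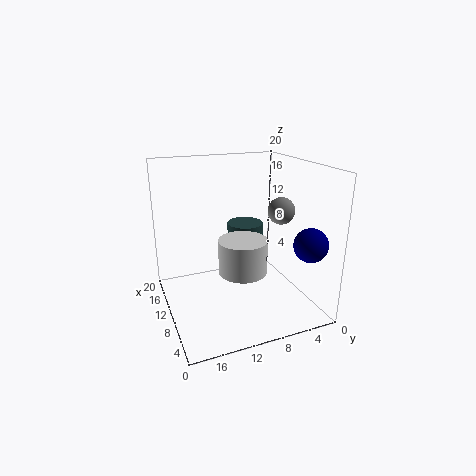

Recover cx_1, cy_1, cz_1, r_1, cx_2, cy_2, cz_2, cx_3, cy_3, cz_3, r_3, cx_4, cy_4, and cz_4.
cx_1 = 11
cy_1 = 8.5
cz_1 = 7.5
r_1 = 2.5
cx_2 = 3.5
cy_2 = 2.5
cz_2 = 10.25
cx_3 = 4.75
cy_3 = 11.5
cz_3 = 7.75
r_3 = 3
cx_4 = 11
cy_4 = 2.75
cz_4 = 12.75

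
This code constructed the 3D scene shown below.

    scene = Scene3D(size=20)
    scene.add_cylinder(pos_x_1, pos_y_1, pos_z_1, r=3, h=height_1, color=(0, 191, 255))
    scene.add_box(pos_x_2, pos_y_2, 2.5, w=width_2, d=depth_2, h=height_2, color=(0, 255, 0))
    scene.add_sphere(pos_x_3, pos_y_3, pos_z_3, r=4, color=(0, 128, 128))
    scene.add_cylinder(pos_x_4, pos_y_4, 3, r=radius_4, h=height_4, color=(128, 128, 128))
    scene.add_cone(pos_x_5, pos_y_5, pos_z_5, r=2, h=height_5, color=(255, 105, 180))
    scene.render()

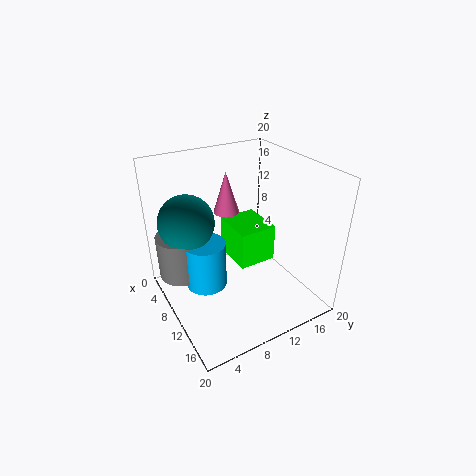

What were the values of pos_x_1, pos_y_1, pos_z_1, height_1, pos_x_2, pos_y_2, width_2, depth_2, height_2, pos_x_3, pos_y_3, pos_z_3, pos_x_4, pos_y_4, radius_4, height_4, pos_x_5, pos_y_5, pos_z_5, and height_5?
pos_x_1 = 7.5; pos_y_1 = 6; pos_z_1 = 2; height_1 = 7; pos_x_2 = 1; pos_y_2 = 12; width_2 = 7; depth_2 = 6; height_2 = 6; pos_x_3 = 5; pos_y_3 = 4.5; pos_z_3 = 11.5; pos_x_4 = 4.5; pos_y_4 = 3.5; radius_4 = 3.5; height_4 = 6.5; pos_x_5 = 3; pos_y_5 = 12; pos_z_5 = 10.5; height_5 = 6.5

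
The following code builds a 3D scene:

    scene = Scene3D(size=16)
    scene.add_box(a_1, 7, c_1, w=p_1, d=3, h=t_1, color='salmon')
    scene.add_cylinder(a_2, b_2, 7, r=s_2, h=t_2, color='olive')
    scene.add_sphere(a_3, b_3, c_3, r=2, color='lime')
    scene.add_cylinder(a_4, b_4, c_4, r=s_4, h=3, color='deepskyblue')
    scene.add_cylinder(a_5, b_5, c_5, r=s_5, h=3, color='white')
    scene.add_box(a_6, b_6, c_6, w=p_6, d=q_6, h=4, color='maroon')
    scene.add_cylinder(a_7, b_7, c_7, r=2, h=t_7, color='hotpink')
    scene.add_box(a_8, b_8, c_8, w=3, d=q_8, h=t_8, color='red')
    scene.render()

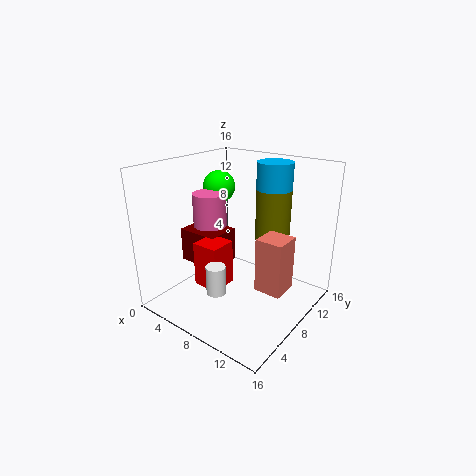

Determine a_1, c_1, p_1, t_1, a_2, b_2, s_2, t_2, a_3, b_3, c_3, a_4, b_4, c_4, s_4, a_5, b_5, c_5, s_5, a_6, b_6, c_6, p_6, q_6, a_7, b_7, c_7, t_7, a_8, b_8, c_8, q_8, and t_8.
a_1 = 11, c_1 = 3, p_1 = 3, t_1 = 6, a_2 = 10, b_2 = 12, s_2 = 2, t_2 = 6, a_3 = 2, b_3 = 12, c_3 = 12, a_4 = 10, b_4 = 12, c_4 = 13, s_4 = 2, a_5 = 9, b_5 = 3, c_5 = 4, s_5 = 1, a_6 = 1, b_6 = 6, c_6 = 4, p_6 = 5, q_6 = 4, a_7 = 3, b_7 = 9, c_7 = 4, t_7 = 8, a_8 = 5, b_8 = 4, c_8 = 3, q_8 = 3, t_8 = 5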